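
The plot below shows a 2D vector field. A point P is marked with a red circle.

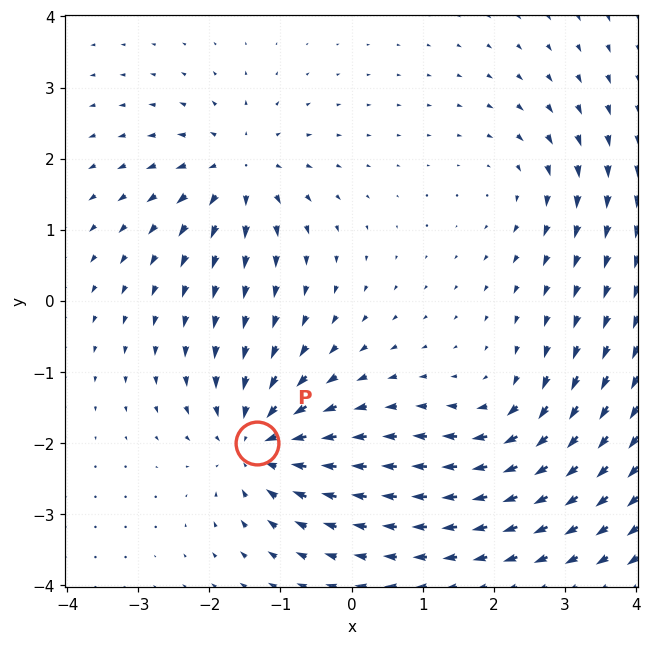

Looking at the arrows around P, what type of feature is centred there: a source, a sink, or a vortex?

At P (-1.3, -2.0) the arrows converge inward. Divergence about -5, curl ≈0 — negative divergence with near-zero curl is a sink.

sink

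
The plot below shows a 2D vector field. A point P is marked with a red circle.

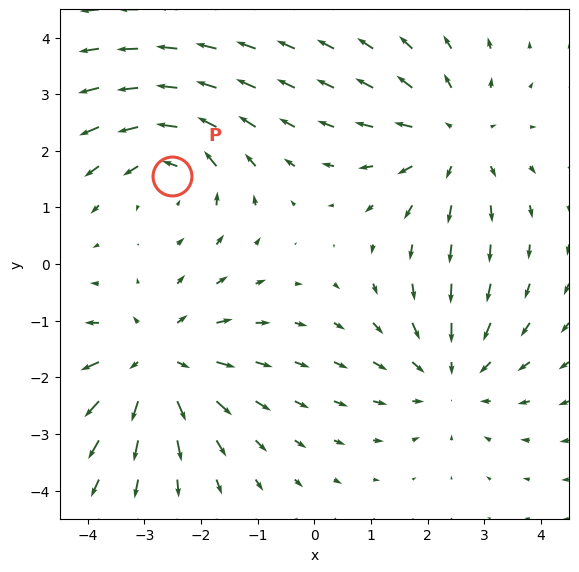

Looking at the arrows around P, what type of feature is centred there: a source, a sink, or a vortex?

At P (-2.5, 1.6) the arrows circulate counterclockwise. Divergence ≈0, curl about +3 — near-zero divergence with nonzero curl is a vortex.

vortex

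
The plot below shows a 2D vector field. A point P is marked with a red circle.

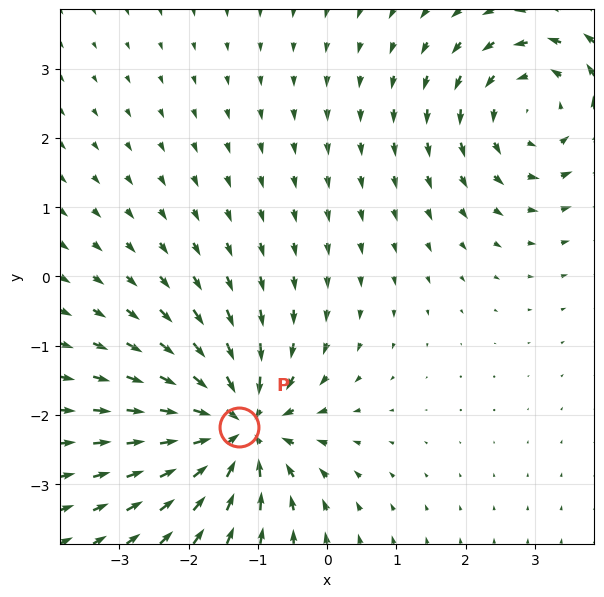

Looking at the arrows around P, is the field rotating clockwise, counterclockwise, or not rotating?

not rotating

Near P at (-1.3, -2.2) the arrows show no circulation. The curl there is ≈0.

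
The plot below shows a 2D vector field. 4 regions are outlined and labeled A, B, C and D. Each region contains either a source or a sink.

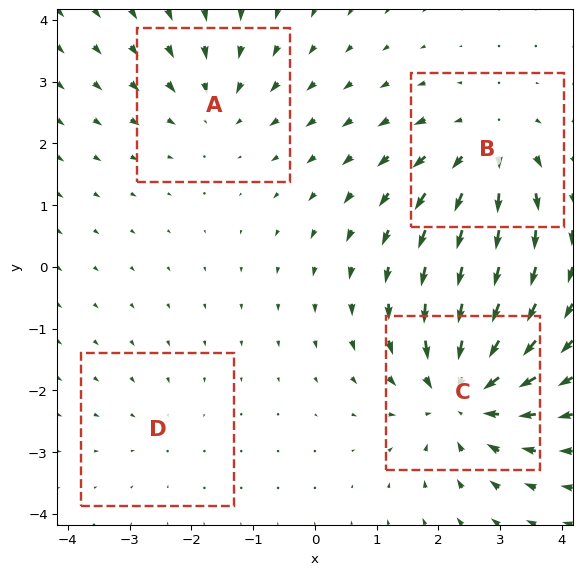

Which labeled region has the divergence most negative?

C

Divergence at each region's feature centre — A: about -3, B: about +5, C: about -6, D: about -2. Region C is most negative.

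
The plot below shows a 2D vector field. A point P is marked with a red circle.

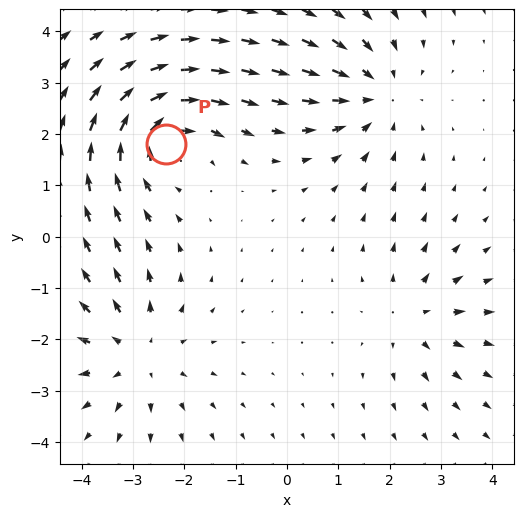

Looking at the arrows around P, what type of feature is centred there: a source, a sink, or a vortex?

vortex

At P (-2.4, 1.8) the arrows circulate clockwise. Divergence ≈0, curl about -5 — near-zero divergence with nonzero curl is a vortex.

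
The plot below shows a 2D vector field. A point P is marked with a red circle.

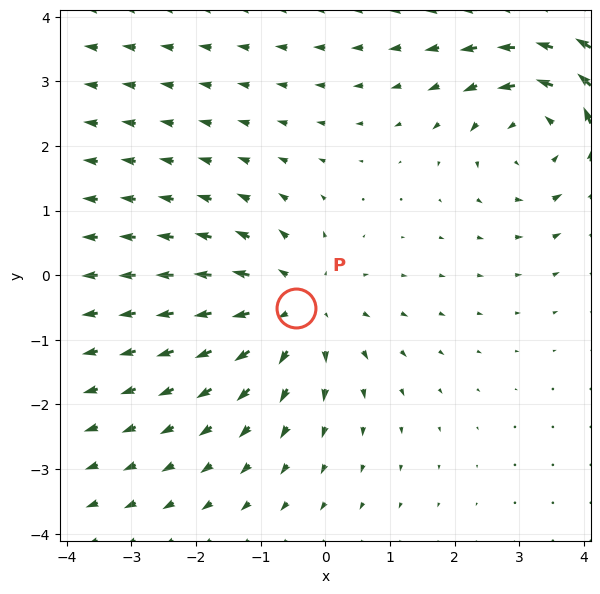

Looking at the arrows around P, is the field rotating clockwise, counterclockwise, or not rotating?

not rotating

Near P at (-0.5, -0.5) the arrows show no circulation. The curl there is ≈0.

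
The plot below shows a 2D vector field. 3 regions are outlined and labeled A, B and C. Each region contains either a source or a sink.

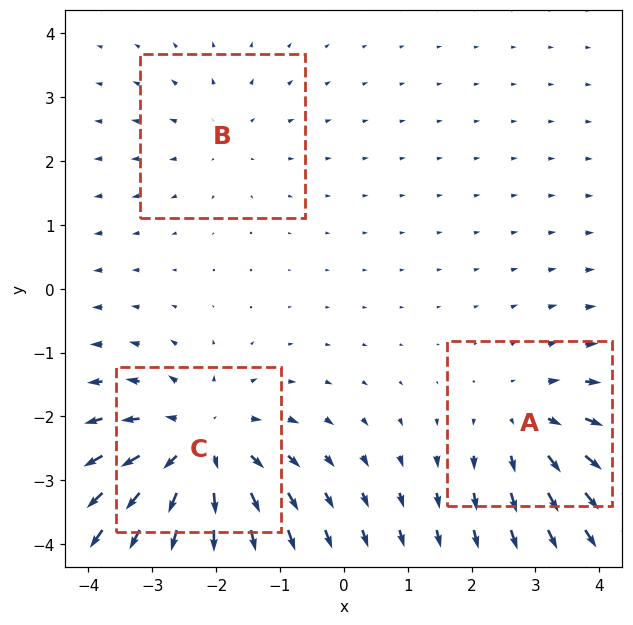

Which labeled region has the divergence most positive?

Divergence at each region's feature centre — A: about +3, B: about +2, C: about +5. Region C is most positive.

C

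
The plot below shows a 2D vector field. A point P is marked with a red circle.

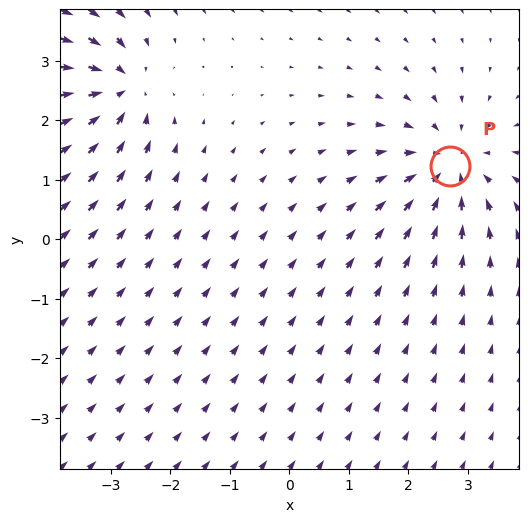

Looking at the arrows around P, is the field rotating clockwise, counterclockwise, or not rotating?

Near P at (2.7, 1.2) the arrows show no circulation. The curl there is ≈0.

not rotating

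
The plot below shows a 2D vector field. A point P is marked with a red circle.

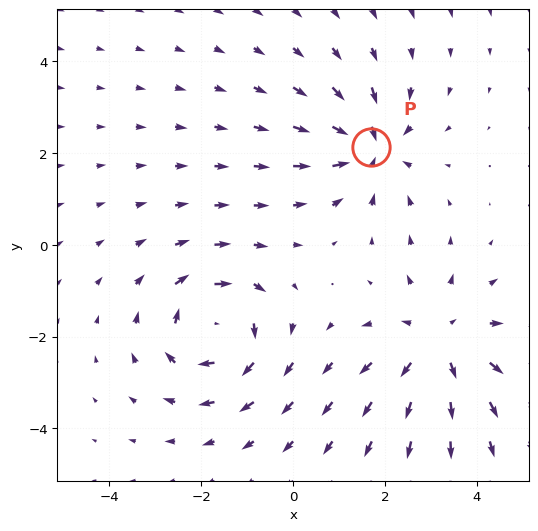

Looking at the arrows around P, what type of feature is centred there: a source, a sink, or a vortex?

At P (1.7, 2.1) the arrows converge inward. Divergence about -4, curl ≈0 — negative divergence with near-zero curl is a sink.

sink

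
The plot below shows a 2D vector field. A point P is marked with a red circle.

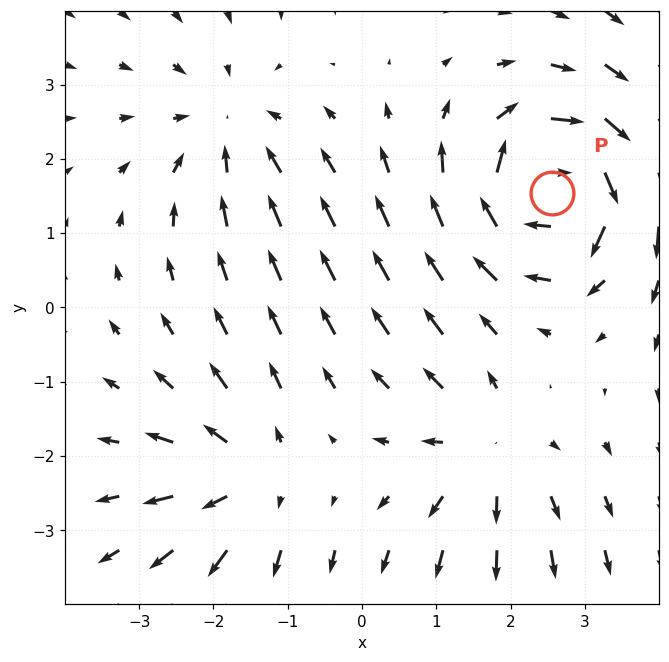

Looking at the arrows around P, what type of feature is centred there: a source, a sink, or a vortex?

vortex

At P (2.6, 1.5) the arrows circulate clockwise. Divergence ≈0, curl about -6 — near-zero divergence with nonzero curl is a vortex.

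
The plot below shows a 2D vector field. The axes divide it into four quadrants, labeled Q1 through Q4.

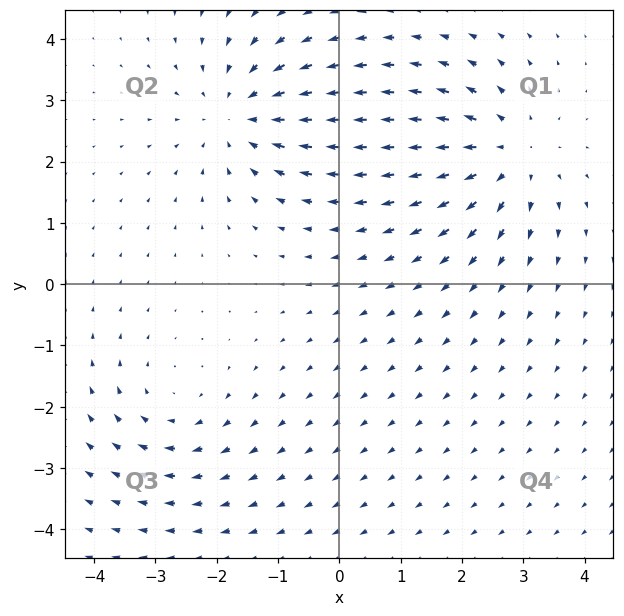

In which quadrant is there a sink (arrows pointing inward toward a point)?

The sink sits at approximately (-1.6, 2.8), which lies in quadrant Q2. The divergence there is about -4, negative as expected for a sink.

Q2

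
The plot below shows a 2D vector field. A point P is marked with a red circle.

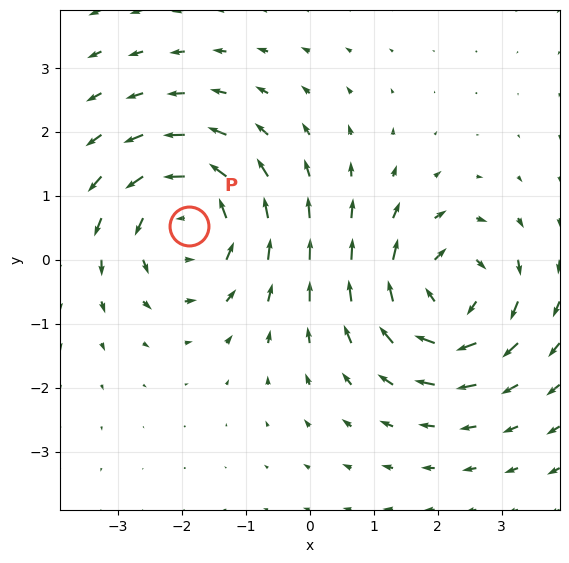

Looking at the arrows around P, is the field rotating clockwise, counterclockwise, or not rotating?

counterclockwise

Near P at (-1.9, 0.5) the arrows circulate counterclockwise. The curl (z-component) there is about +4; positive curl means counterclockwise rotation.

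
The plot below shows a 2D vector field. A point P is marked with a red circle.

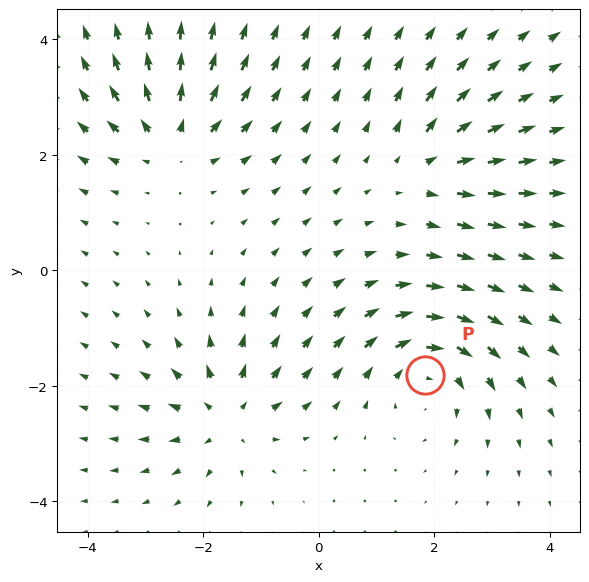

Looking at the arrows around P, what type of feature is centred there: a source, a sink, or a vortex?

vortex

At P (1.8, -1.8) the arrows circulate clockwise. Divergence ≈0, curl about -5 — near-zero divergence with nonzero curl is a vortex.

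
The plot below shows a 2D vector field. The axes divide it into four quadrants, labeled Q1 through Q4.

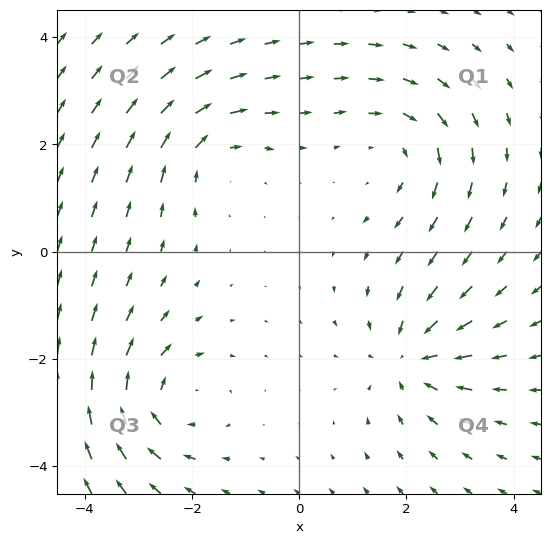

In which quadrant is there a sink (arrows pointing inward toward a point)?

Q4

The sink sits at approximately (2.1, -2.0), which lies in quadrant Q4. The divergence there is about -5, negative as expected for a sink.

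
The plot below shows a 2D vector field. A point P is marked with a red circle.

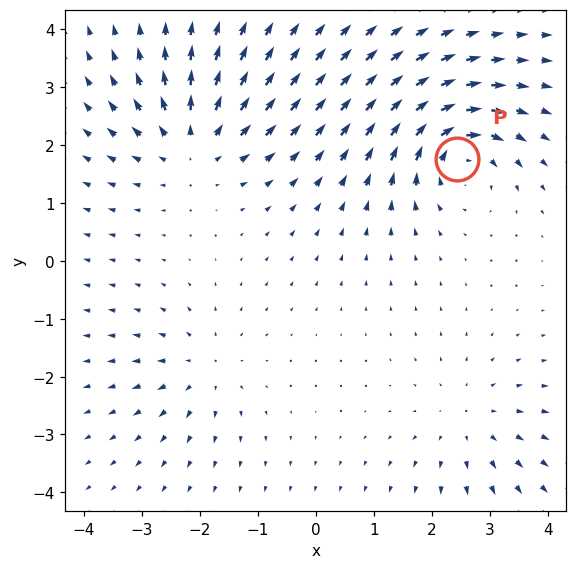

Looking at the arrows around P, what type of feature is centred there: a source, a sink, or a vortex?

vortex

At P (2.4, 1.8) the arrows circulate clockwise. Divergence ≈0, curl about -6 — near-zero divergence with nonzero curl is a vortex.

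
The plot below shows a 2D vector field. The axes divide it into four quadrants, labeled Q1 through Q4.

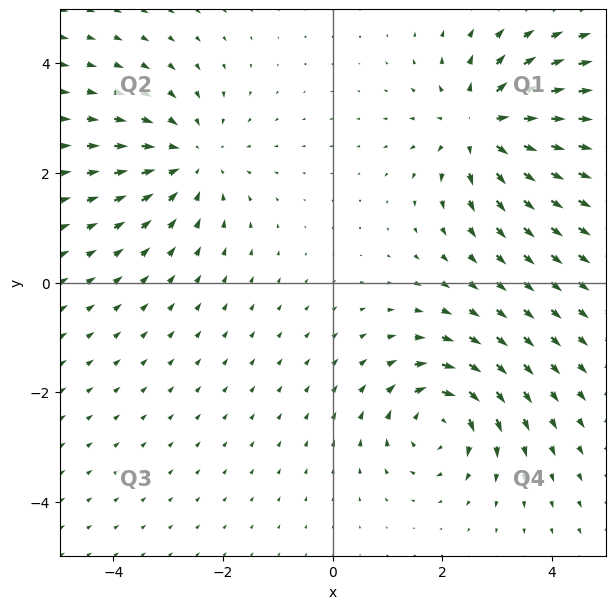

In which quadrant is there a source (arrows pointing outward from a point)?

Q1

The source sits at approximately (2.7, 2.8), which lies in quadrant Q1. The divergence there is about +4, positive as expected for a source.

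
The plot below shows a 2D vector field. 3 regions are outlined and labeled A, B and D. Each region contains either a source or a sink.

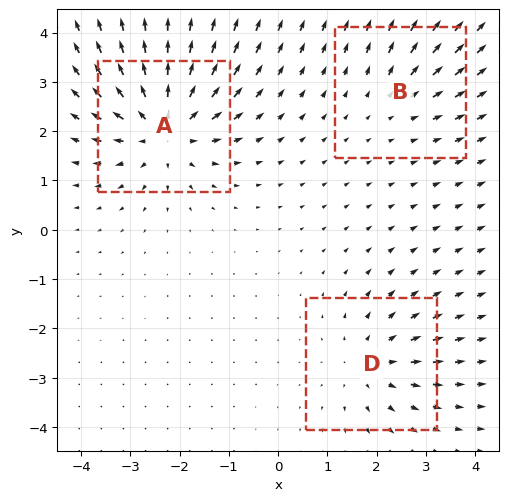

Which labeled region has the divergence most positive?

Divergence at each region's feature centre — A: about +5, B: about +2, D: about +3. Region A is most positive.

A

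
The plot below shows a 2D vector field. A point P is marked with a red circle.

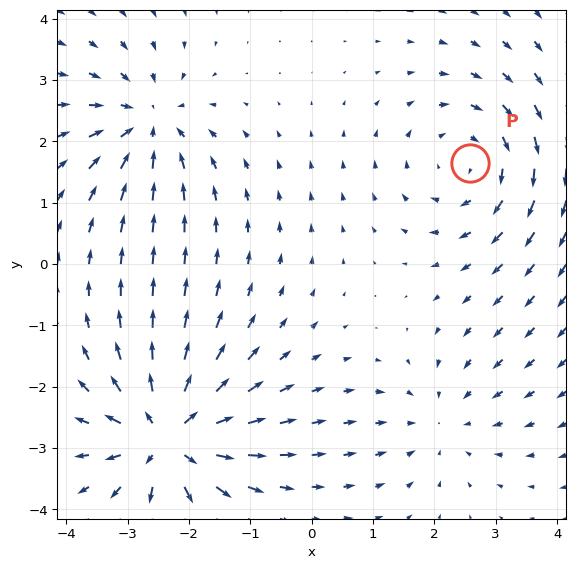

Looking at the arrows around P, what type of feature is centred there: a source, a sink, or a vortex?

vortex

At P (2.6, 1.7) the arrows circulate clockwise. Divergence ≈0, curl about -3 — near-zero divergence with nonzero curl is a vortex.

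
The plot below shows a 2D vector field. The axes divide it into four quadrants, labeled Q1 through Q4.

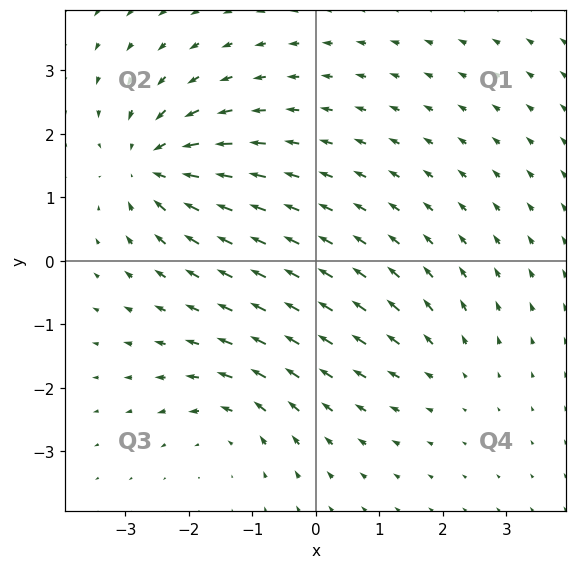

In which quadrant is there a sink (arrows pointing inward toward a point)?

The sink sits at approximately (-2.6, 1.5), which lies in quadrant Q2. The divergence there is about -6, negative as expected for a sink.

Q2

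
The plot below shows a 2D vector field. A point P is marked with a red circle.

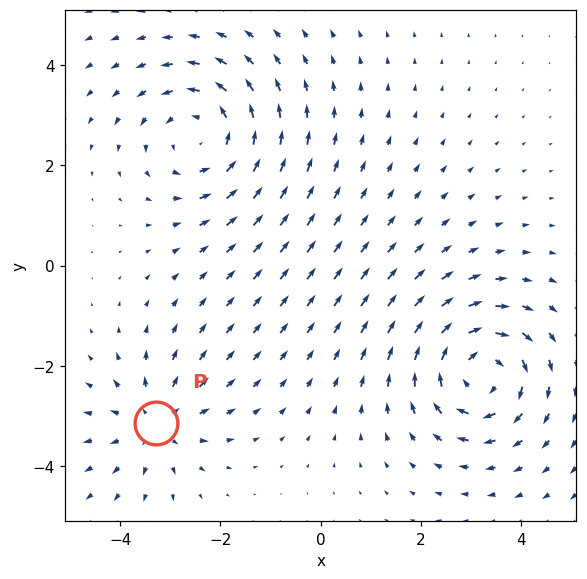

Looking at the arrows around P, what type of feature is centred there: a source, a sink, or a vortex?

source

At P (-3.3, -3.1) the arrows spread outward. Divergence about +3, curl ≈0 — positive divergence with near-zero curl is a source.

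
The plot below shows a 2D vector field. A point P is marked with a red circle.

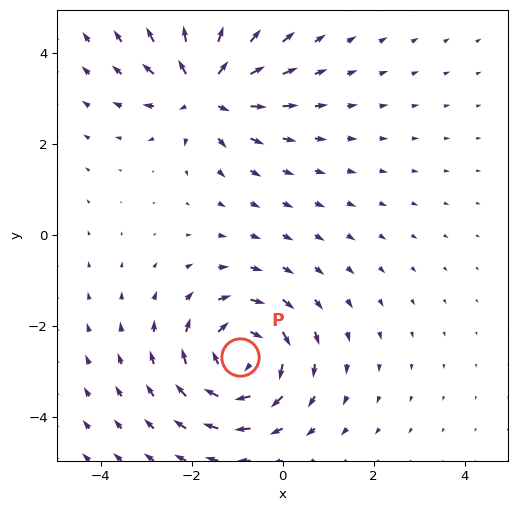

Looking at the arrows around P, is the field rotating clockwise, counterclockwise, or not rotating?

clockwise

Near P at (-0.9, -2.7) the arrows circulate clockwise. The curl (z-component) there is about -5; negative curl means clockwise rotation.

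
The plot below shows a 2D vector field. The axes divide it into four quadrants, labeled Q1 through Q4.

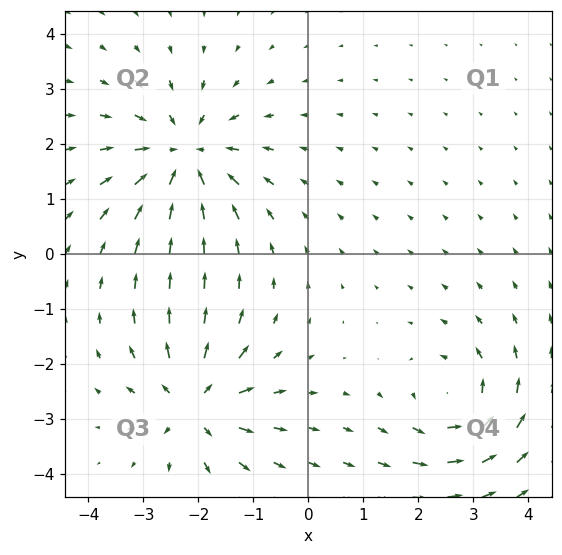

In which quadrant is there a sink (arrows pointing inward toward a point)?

The sink sits at approximately (-2.3, 1.8), which lies in quadrant Q2. The divergence there is about -4, negative as expected for a sink.

Q2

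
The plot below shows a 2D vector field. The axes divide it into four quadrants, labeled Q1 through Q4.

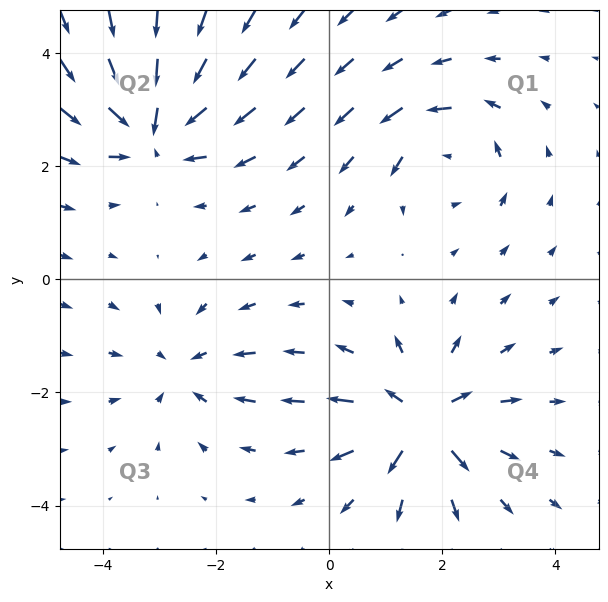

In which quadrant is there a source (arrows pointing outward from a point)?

The source sits at approximately (1.6, -2.5), which lies in quadrant Q4. The divergence there is about +6, positive as expected for a source.

Q4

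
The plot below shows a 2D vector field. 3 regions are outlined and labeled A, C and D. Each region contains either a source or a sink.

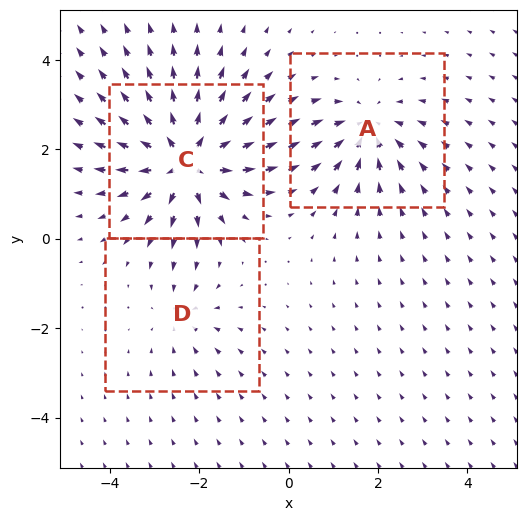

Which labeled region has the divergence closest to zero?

Divergence at each region's feature centre — A: about -3, C: about +5, D: about -2. Region D is closest to zero.

D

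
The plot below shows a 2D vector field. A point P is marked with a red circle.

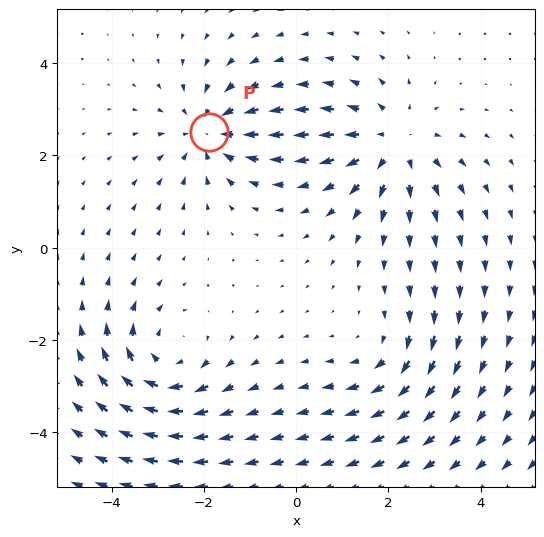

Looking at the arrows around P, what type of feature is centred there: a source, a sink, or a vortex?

At P (-1.9, 2.5) the arrows converge inward. Divergence about -4, curl ≈0 — negative divergence with near-zero curl is a sink.

sink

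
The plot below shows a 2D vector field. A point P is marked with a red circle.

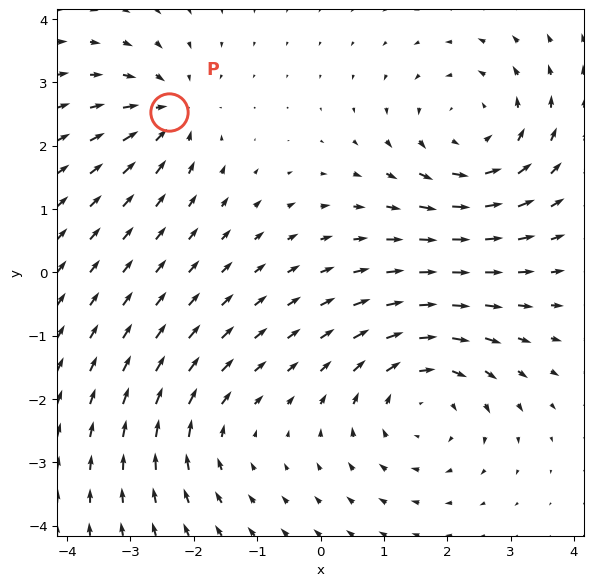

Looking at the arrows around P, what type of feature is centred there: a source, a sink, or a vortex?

At P (-2.4, 2.5) the arrows converge inward. Divergence about -4, curl ≈0 — negative divergence with near-zero curl is a sink.

sink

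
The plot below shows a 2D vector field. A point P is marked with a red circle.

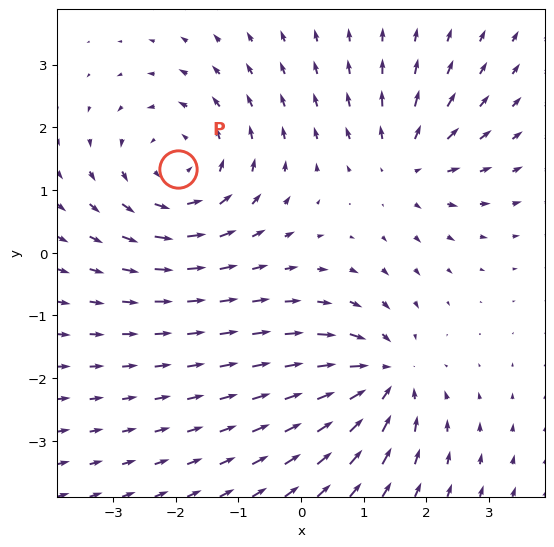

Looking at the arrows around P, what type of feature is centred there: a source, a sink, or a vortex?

At P (-2.0, 1.3) the arrows circulate counterclockwise. Divergence ≈0, curl about +4 — near-zero divergence with nonzero curl is a vortex.

vortex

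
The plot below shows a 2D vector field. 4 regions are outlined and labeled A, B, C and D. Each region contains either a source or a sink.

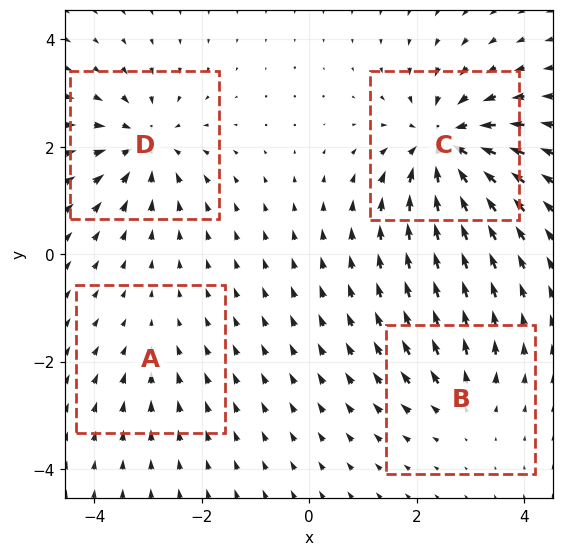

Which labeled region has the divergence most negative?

Divergence at each region's feature centre — A: about -2, B: about +4, C: about -8, D: about -6. Region C is most negative.

C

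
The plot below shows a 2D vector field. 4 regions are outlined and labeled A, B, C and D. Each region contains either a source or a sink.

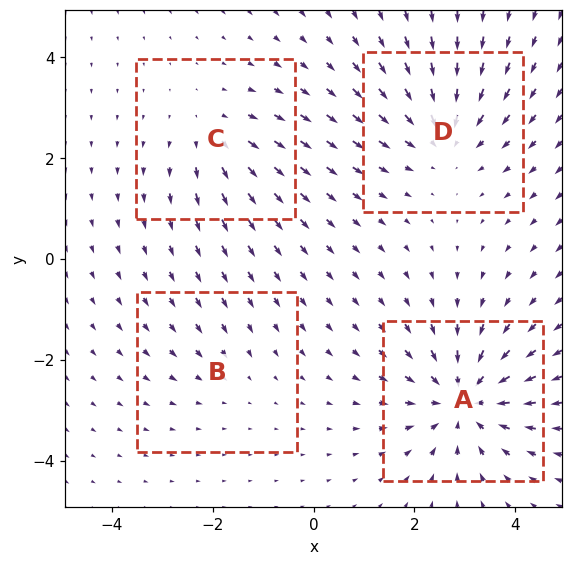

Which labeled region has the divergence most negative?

A

Divergence at each region's feature centre — A: about -6, B: about -2, C: about +3, D: about -4. Region A is most negative.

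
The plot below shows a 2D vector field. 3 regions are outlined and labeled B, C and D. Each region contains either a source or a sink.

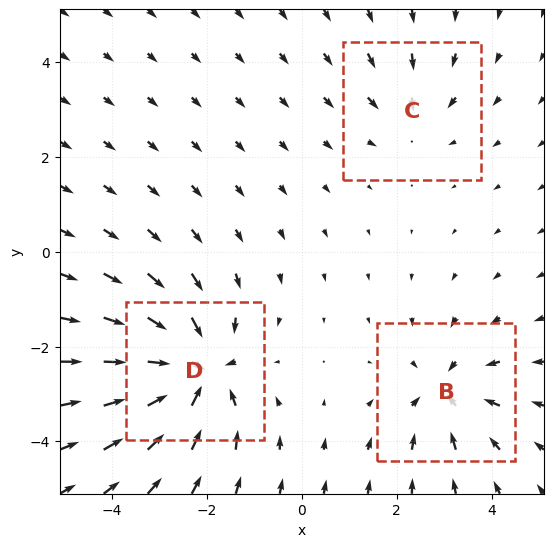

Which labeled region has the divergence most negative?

D

Divergence at each region's feature centre — B: about -3, C: about -2, D: about -5. Region D is most negative.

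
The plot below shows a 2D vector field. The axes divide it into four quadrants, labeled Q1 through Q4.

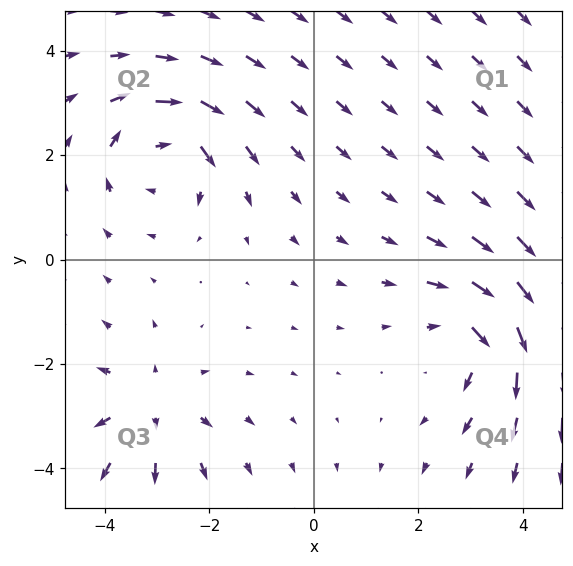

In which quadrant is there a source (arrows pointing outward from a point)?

The source sits at approximately (-3.1, -2.8), which lies in quadrant Q3. The divergence there is about +3, positive as expected for a source.

Q3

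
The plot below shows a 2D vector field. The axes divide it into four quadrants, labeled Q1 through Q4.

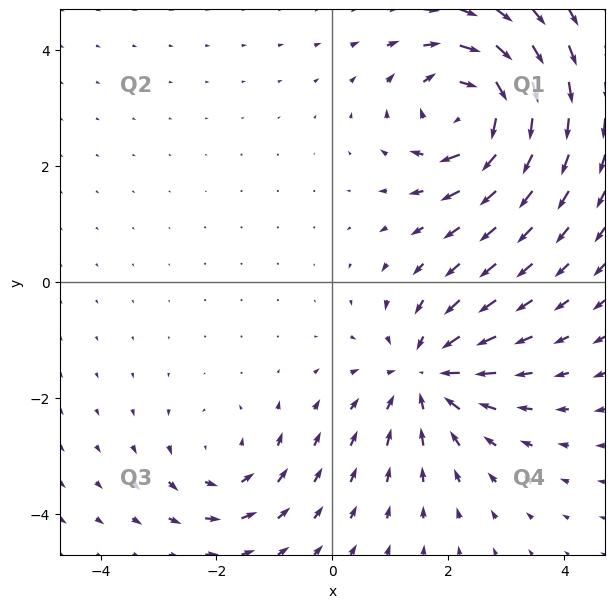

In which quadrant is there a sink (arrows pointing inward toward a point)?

Q4

The sink sits at approximately (1.6, -1.6), which lies in quadrant Q4. The divergence there is about -4, negative as expected for a sink.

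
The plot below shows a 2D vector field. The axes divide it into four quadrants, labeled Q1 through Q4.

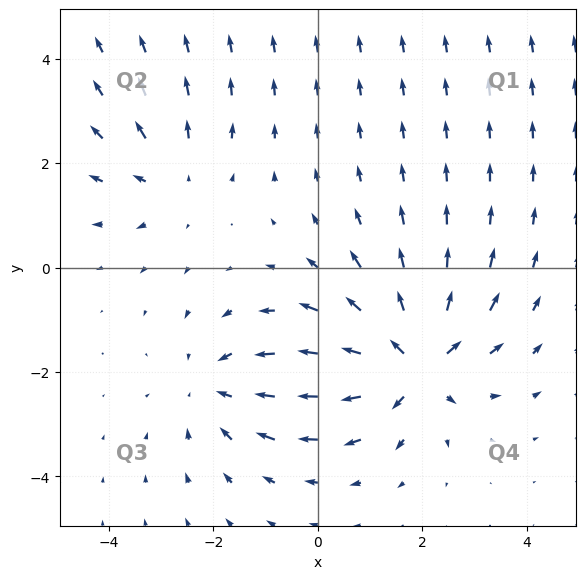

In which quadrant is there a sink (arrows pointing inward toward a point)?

The sink sits at approximately (-1.9, -2.3), which lies in quadrant Q3. The divergence there is about -3, negative as expected for a sink.

Q3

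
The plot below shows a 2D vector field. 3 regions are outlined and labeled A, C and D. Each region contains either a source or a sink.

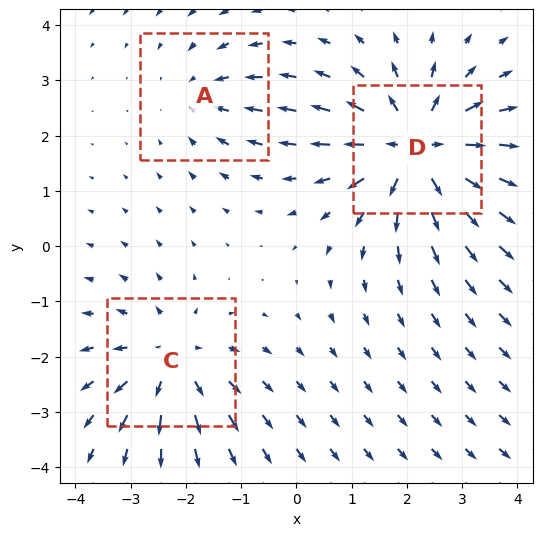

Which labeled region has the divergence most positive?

Divergence at each region's feature centre — A: about -2, C: about +3, D: about +5. Region D is most positive.

D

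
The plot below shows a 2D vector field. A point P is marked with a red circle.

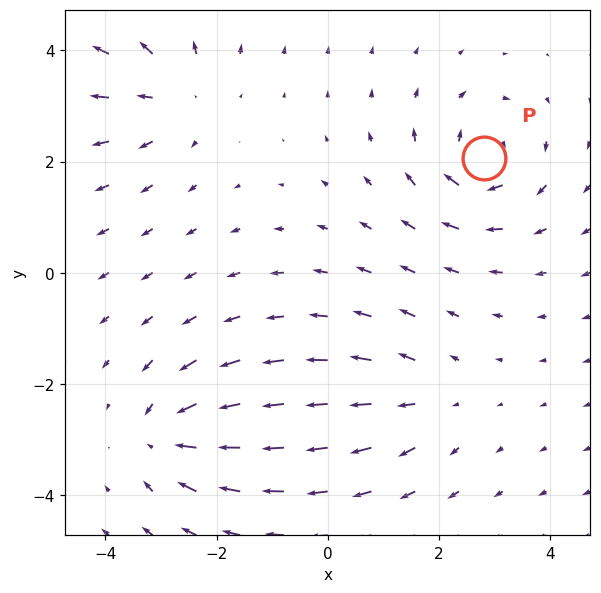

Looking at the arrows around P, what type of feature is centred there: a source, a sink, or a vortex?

vortex

At P (2.8, 2.1) the arrows circulate clockwise. Divergence ≈0, curl about -5 — near-zero divergence with nonzero curl is a vortex.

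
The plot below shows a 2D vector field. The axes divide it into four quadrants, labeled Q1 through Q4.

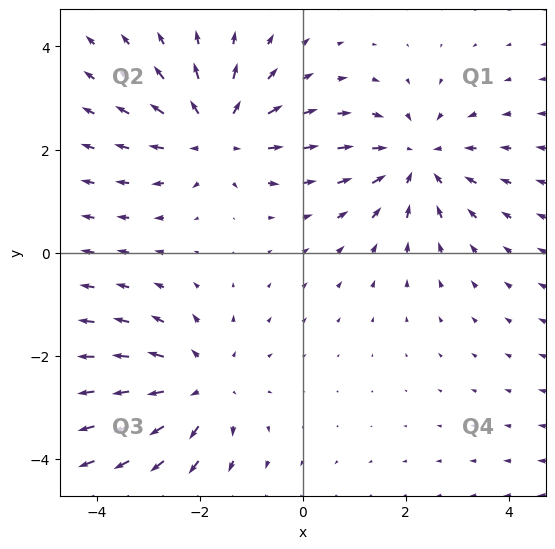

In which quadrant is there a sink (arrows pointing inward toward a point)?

The sink sits at approximately (2.2, 1.8), which lies in quadrant Q1. The divergence there is about -3, negative as expected for a sink.

Q1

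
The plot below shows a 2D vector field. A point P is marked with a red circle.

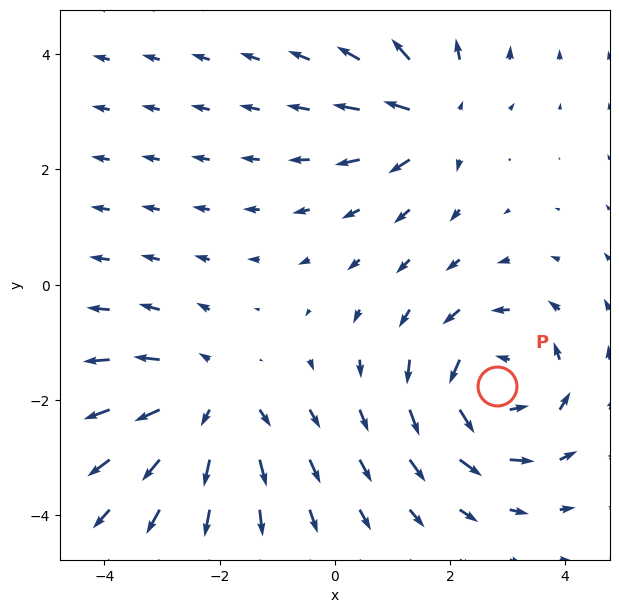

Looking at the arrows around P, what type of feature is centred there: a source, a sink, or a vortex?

vortex

At P (2.8, -1.8) the arrows circulate counterclockwise. Divergence ≈0, curl about +4 — near-zero divergence with nonzero curl is a vortex.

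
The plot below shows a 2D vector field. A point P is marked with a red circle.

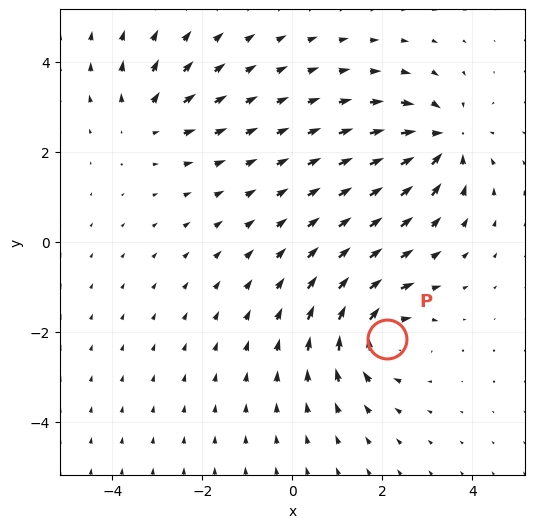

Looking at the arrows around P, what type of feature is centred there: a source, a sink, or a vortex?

vortex

At P (2.1, -2.2) the arrows circulate clockwise. Divergence ≈0, curl about -6 — near-zero divergence with nonzero curl is a vortex.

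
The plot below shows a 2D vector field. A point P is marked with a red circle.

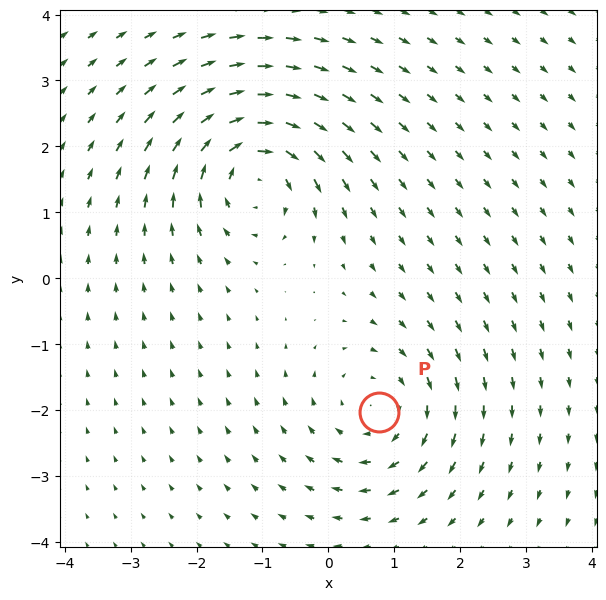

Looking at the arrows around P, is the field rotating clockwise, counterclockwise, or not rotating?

clockwise

Near P at (0.8, -2.0) the arrows circulate clockwise. The curl (z-component) there is about -4; negative curl means clockwise rotation.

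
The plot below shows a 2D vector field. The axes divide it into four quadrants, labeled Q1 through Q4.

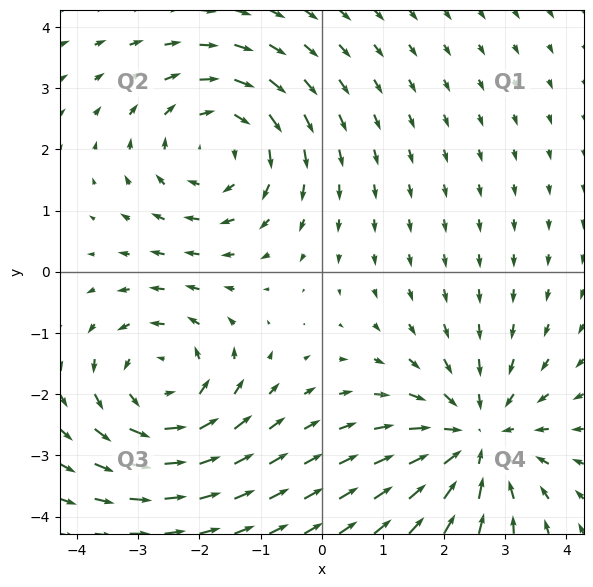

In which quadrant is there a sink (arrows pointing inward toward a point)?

The sink sits at approximately (2.5, -2.7), which lies in quadrant Q4. The divergence there is about -4, negative as expected for a sink.

Q4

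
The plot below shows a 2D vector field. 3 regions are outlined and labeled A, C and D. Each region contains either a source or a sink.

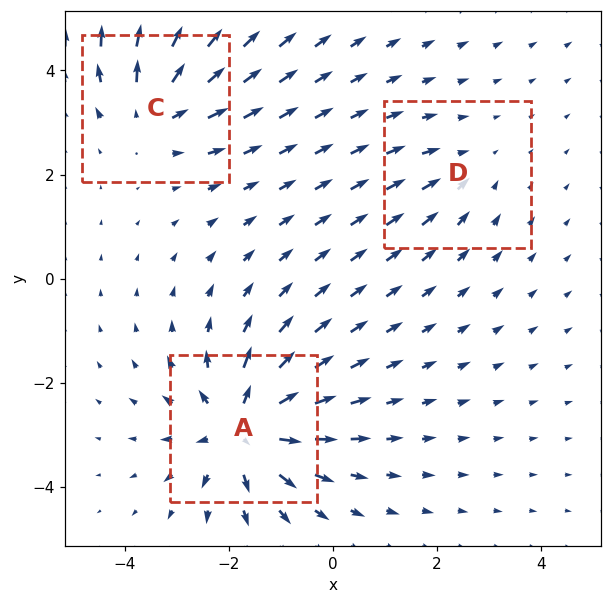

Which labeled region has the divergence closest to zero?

D

Divergence at each region's feature centre — A: about +6, C: about +4, D: about -2. Region D is closest to zero.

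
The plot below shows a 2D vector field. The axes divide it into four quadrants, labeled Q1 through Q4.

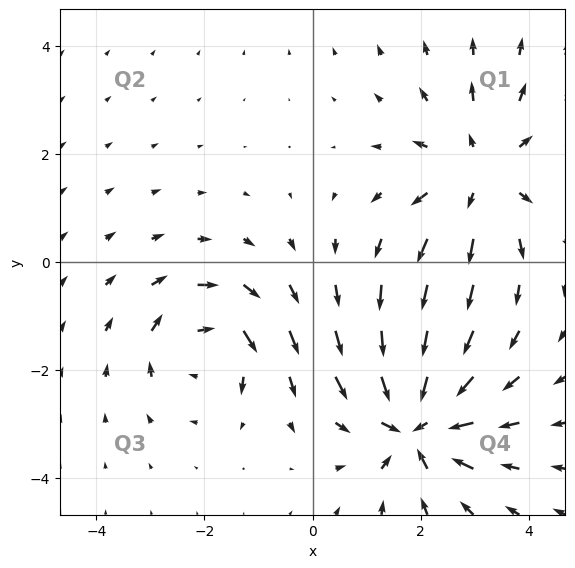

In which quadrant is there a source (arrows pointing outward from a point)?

Q1

The source sits at approximately (3.1, 1.6), which lies in quadrant Q1. The divergence there is about +3, positive as expected for a source.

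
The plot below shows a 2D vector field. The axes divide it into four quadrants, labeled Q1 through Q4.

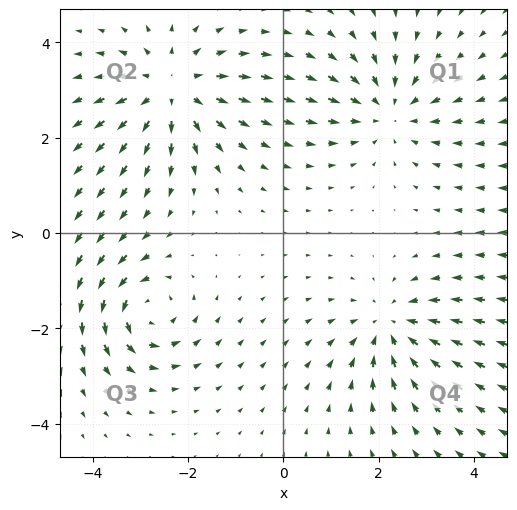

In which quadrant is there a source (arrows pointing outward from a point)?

Q2

The source sits at approximately (-2.3, 3.0), which lies in quadrant Q2. The divergence there is about +4, positive as expected for a source.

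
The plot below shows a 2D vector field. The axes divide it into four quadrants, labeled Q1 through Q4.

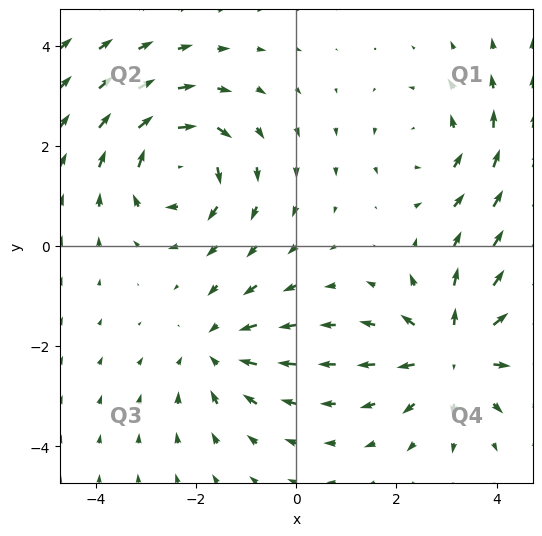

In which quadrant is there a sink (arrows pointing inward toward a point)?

The sink sits at approximately (-1.6, -2.1), which lies in quadrant Q3. The divergence there is about -3, negative as expected for a sink.

Q3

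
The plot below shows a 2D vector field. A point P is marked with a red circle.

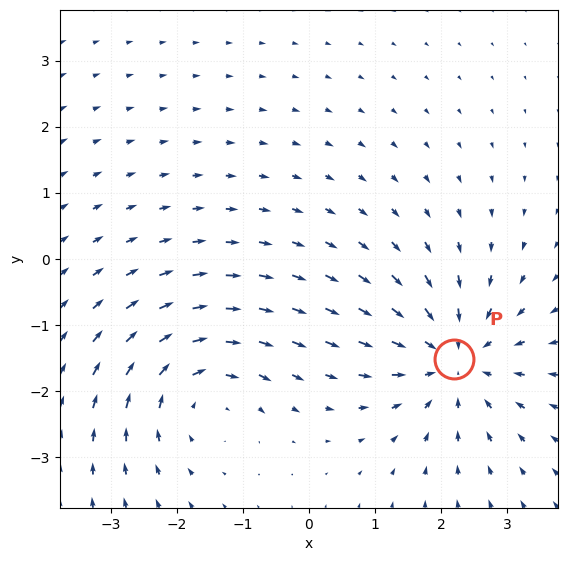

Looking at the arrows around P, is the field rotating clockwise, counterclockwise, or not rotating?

Near P at (2.2, -1.5) the arrows show no circulation. The curl there is ≈0.

not rotating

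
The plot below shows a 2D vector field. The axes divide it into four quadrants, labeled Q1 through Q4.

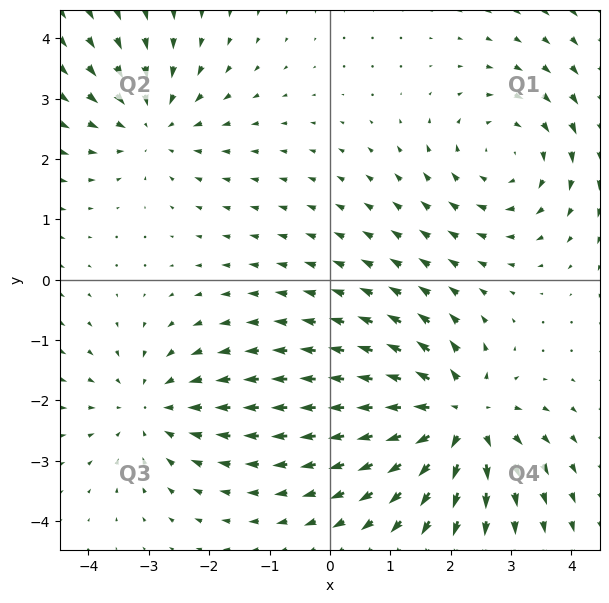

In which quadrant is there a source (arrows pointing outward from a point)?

The source sits at approximately (2.1, -2.3), which lies in quadrant Q4. The divergence there is about +5, positive as expected for a source.

Q4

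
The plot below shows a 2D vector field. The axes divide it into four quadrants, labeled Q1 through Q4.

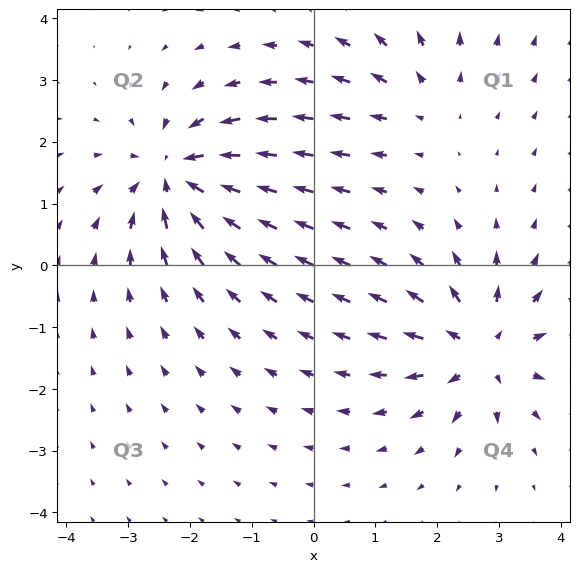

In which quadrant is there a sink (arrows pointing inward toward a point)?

Q2

The sink sits at approximately (-2.2, 1.5), which lies in quadrant Q2. The divergence there is about -6, negative as expected for a sink.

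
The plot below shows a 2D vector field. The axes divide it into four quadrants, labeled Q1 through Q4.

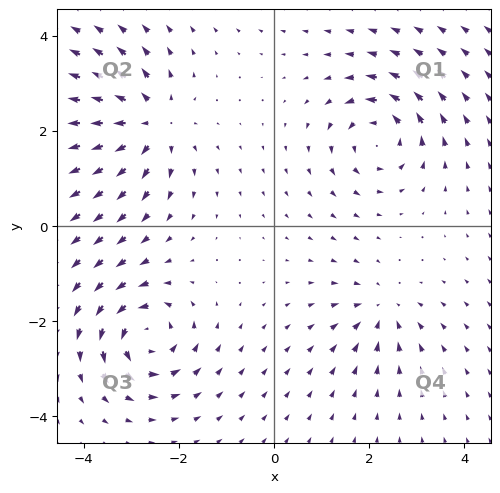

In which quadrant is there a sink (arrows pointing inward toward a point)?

The sink sits at approximately (2.3, -1.8), which lies in quadrant Q4. The divergence there is about -4, negative as expected for a sink.

Q4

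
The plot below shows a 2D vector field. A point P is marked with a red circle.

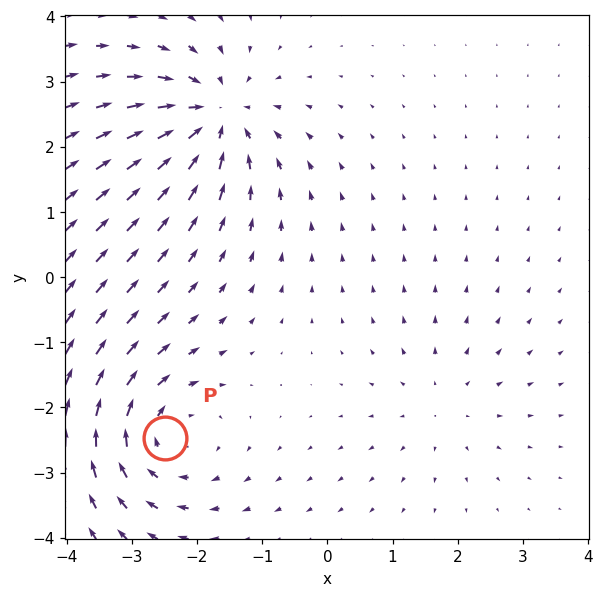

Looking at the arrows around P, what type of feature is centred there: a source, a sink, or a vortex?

vortex

At P (-2.5, -2.5) the arrows circulate clockwise. Divergence ≈0, curl about -5 — near-zero divergence with nonzero curl is a vortex.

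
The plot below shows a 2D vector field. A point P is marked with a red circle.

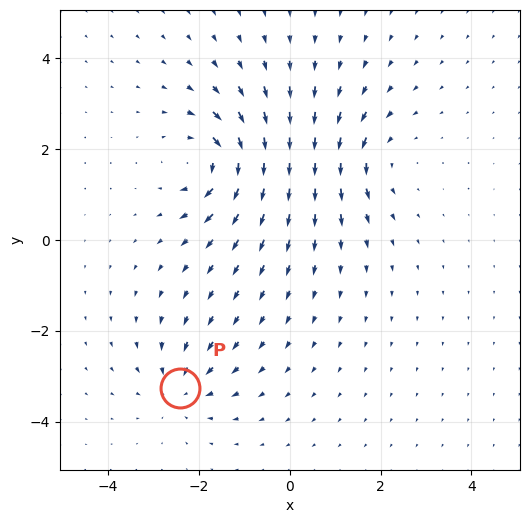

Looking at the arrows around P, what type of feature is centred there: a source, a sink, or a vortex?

At P (-2.4, -3.3) the arrows converge inward. Divergence about -4, curl ≈0 — negative divergence with near-zero curl is a sink.

sink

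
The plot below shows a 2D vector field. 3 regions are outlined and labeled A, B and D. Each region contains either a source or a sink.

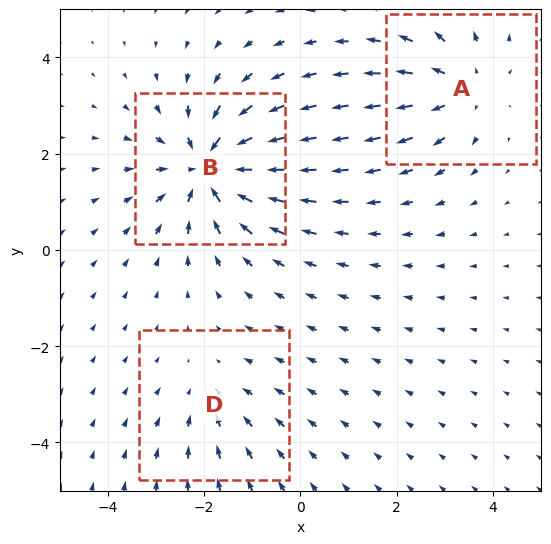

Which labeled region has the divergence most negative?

Divergence at each region's feature centre — A: about +3, B: about -5, D: about -2. Region B is most negative.

B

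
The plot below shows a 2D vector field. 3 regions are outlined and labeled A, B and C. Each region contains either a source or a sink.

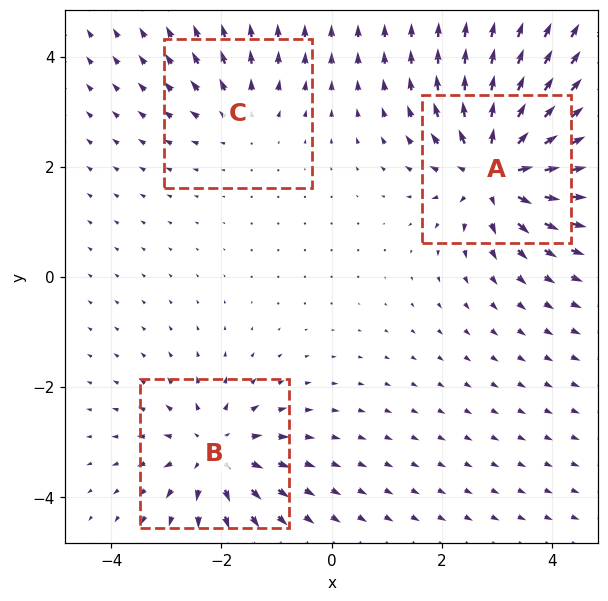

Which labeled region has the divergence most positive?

Divergence at each region's feature centre — A: about +6, B: about +4, C: about +2. Region A is most positive.

A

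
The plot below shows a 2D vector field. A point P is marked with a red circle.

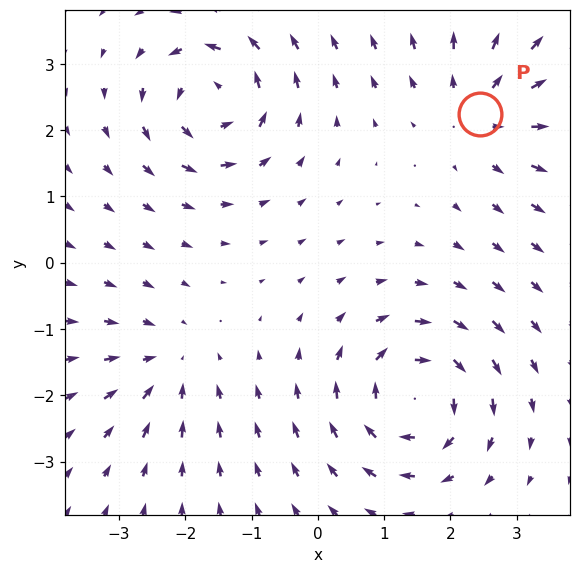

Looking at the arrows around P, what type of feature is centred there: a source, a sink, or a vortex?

At P (2.4, 2.2) the arrows spread outward. Divergence about +4, curl ≈0 — positive divergence with near-zero curl is a source.

source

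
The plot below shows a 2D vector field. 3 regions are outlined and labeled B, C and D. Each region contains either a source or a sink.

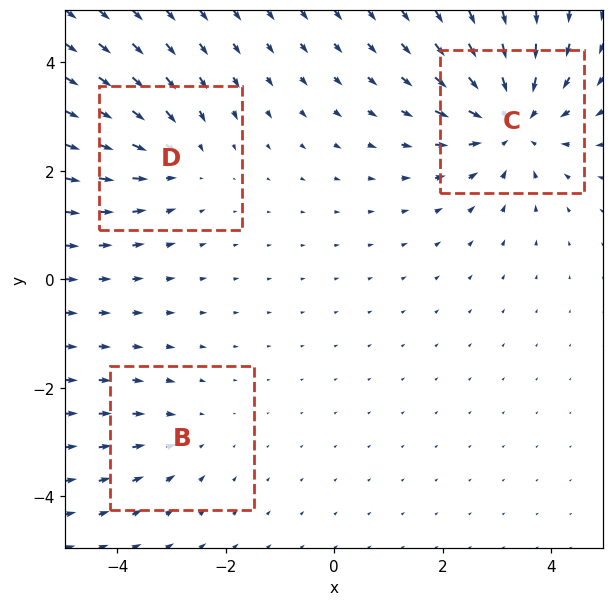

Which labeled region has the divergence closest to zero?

Divergence at each region's feature centre — B: about -2, C: about -5, D: about -3. Region B is closest to zero.

B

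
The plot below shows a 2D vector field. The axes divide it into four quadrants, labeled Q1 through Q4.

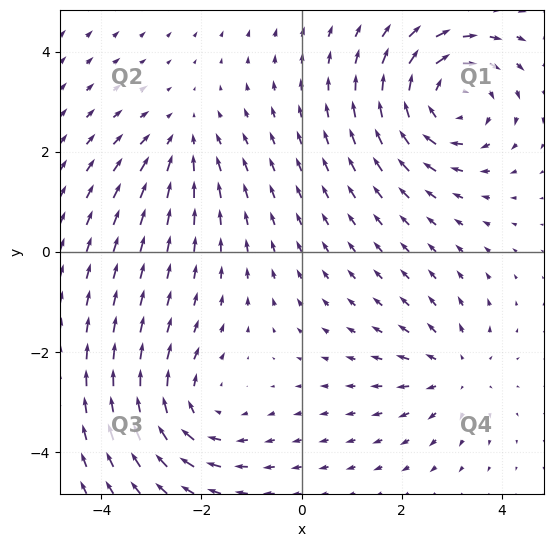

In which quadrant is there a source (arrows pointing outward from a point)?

The source sits at approximately (3.1, -2.4), which lies in quadrant Q4. The divergence there is about +3, positive as expected for a source.

Q4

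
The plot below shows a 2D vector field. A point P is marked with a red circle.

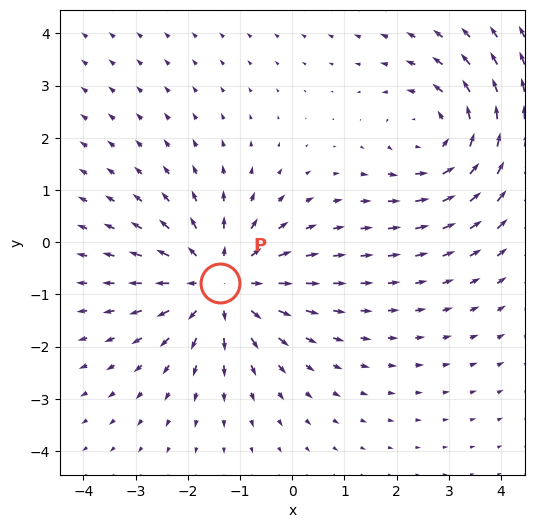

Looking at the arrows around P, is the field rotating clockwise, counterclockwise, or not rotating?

not rotating

Near P at (-1.4, -0.8) the arrows show no circulation. The curl there is ≈0.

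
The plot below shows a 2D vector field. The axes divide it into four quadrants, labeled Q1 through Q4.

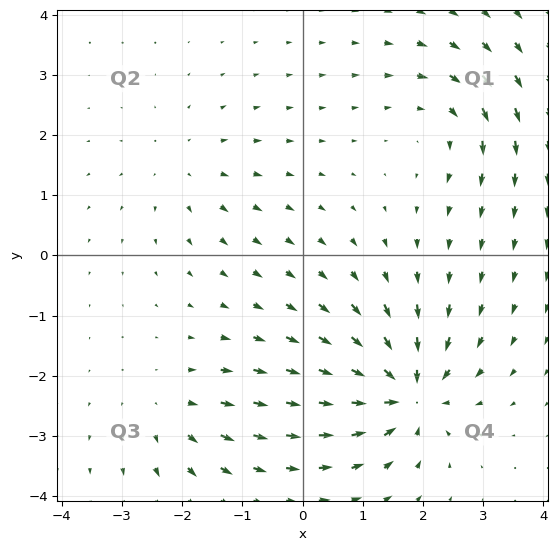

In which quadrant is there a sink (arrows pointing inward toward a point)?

Q4

The sink sits at approximately (1.7, -2.3), which lies in quadrant Q4. The divergence there is about -7, negative as expected for a sink.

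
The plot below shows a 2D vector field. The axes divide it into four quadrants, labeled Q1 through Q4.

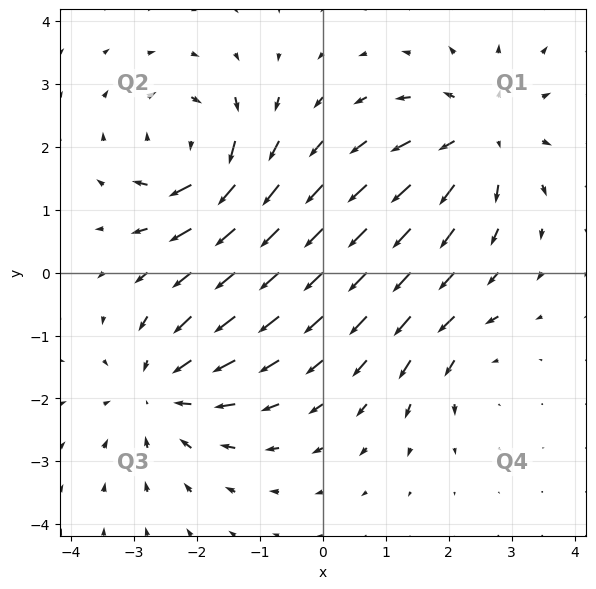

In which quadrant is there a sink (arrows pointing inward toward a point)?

Q3

The sink sits at approximately (-2.6, -1.8), which lies in quadrant Q3. The divergence there is about -4, negative as expected for a sink.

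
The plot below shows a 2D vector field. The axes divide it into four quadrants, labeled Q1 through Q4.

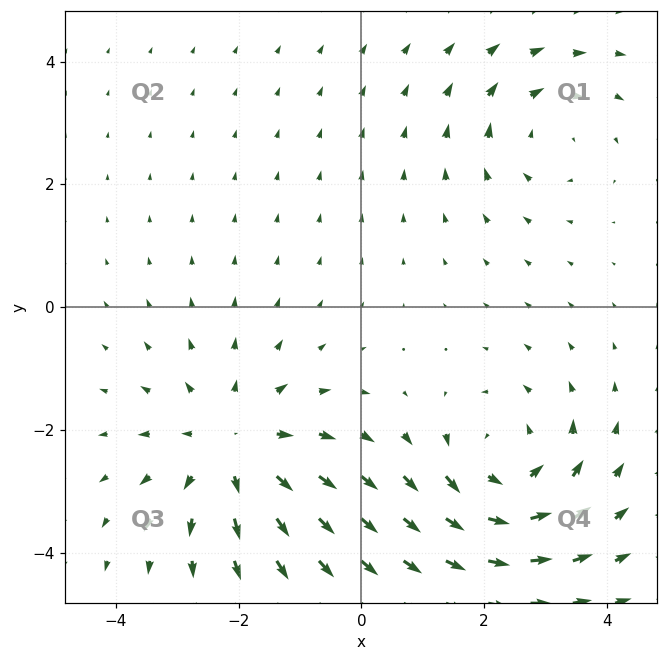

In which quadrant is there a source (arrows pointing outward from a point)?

The source sits at approximately (-2.1, -2.3), which lies in quadrant Q3. The divergence there is about +4, positive as expected for a source.

Q3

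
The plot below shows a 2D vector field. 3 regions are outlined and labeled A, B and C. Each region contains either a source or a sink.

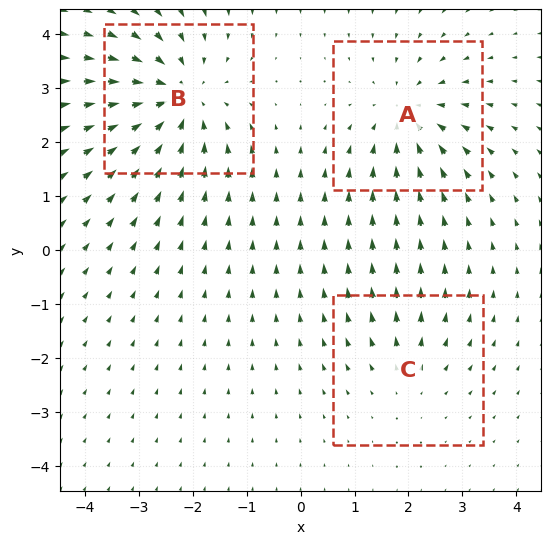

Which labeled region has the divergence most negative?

B

Divergence at each region's feature centre — A: about -3, B: about -4, C: about +2. Region B is most negative.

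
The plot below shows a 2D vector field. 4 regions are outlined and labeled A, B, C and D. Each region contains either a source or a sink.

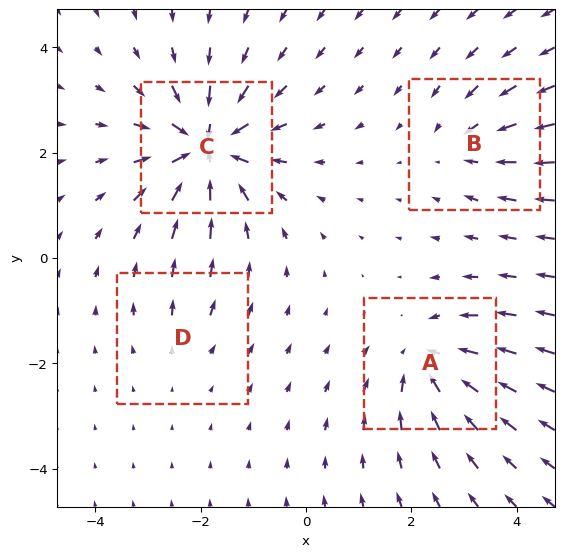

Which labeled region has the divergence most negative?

C

Divergence at each region's feature centre — A: about -5, B: about -4, C: about -8, D: about +2. Region C is most negative.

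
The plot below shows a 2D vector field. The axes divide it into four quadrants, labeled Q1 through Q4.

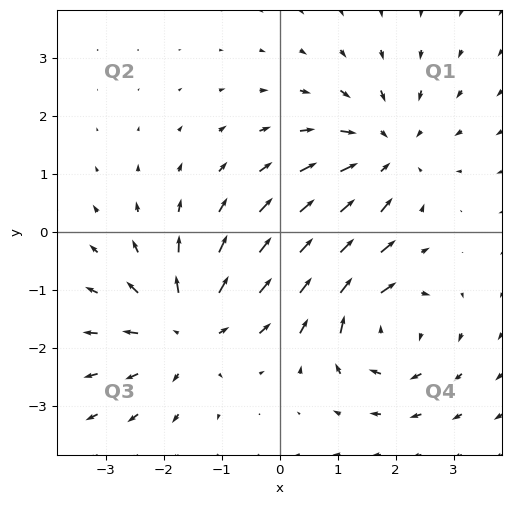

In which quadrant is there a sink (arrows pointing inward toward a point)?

The sink sits at approximately (1.8, 1.4), which lies in quadrant Q1. The divergence there is about -4, negative as expected for a sink.

Q1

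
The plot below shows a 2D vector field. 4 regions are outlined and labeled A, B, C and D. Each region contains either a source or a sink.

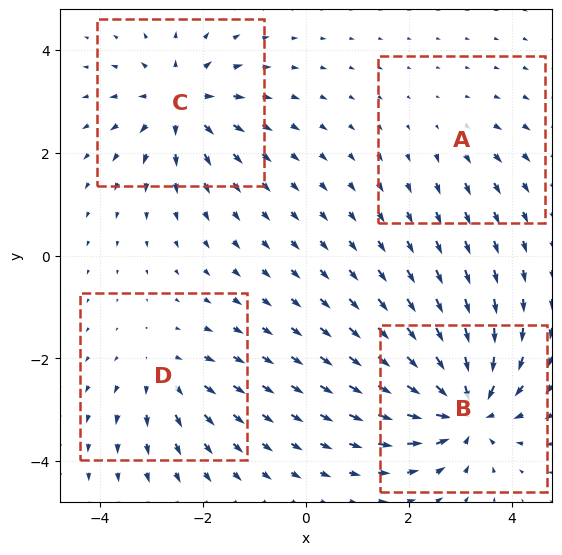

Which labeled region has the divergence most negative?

Divergence at each region's feature centre — A: about +2, B: about -8, C: about +6, D: about +4. Region B is most negative.

B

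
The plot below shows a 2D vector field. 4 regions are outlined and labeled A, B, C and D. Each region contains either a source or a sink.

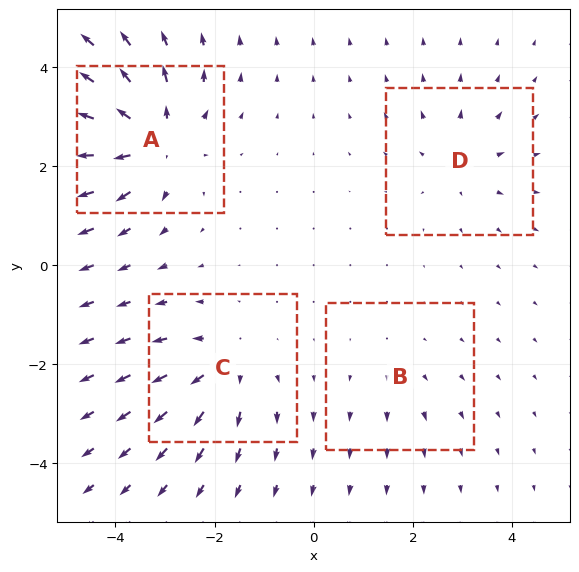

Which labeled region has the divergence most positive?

A

Divergence at each region's feature centre — A: about +7, B: about +2, C: about +5, D: about +3. Region A is most positive.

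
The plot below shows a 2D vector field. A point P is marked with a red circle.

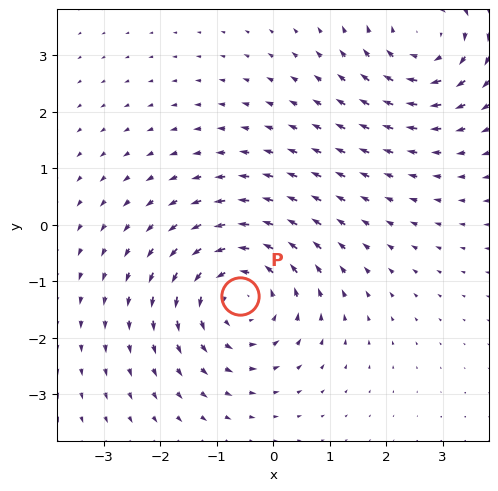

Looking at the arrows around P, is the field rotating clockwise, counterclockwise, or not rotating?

counterclockwise

Near P at (-0.6, -1.3) the arrows circulate counterclockwise. The curl (z-component) there is about +4; positive curl means counterclockwise rotation.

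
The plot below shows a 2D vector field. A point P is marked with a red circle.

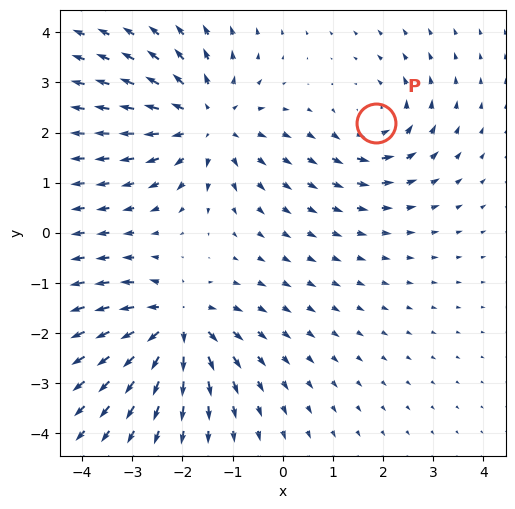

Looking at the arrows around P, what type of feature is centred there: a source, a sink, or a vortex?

vortex

At P (1.9, 2.2) the arrows circulate counterclockwise. Divergence ≈0, curl about +4 — near-zero divergence with nonzero curl is a vortex.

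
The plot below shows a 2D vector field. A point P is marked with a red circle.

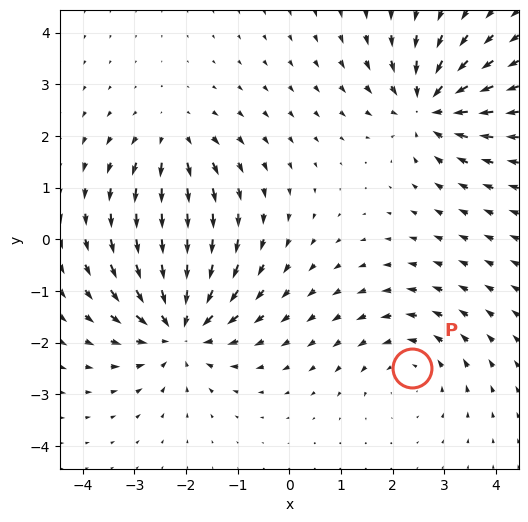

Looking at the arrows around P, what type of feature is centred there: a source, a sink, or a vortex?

vortex

At P (2.4, -2.5) the arrows circulate counterclockwise. Divergence ≈0, curl about +3 — near-zero divergence with nonzero curl is a vortex.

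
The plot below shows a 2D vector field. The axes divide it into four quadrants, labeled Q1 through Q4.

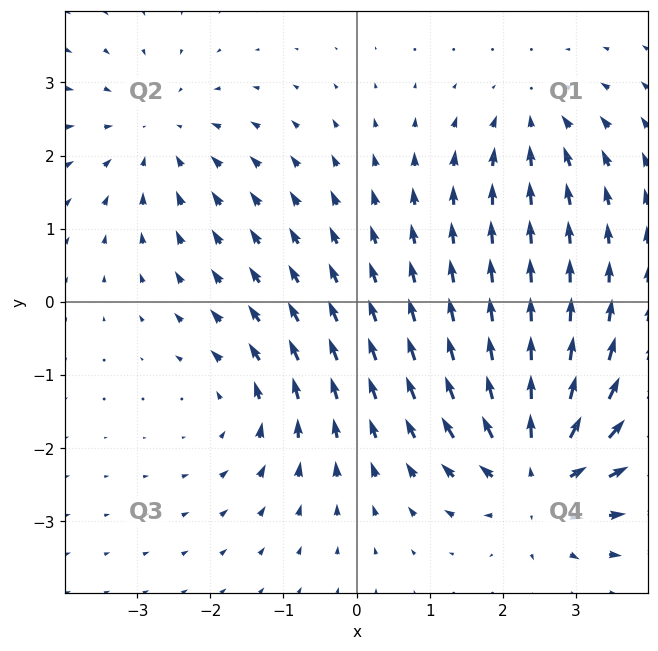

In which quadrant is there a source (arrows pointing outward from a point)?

The source sits at approximately (2.5, -2.3), which lies in quadrant Q4. The divergence there is about +7, positive as expected for a source.

Q4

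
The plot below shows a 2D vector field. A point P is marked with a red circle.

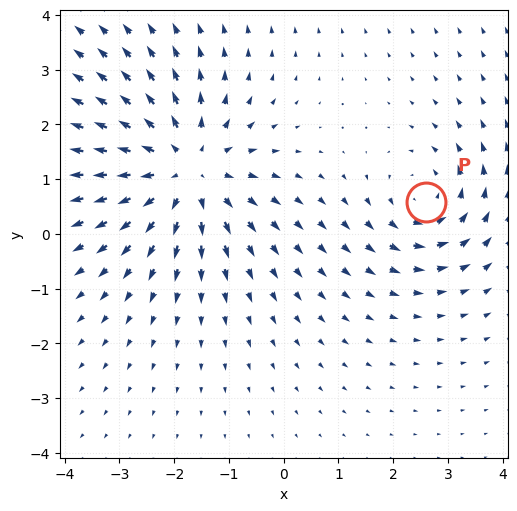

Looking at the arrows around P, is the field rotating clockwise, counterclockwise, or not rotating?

Near P at (2.6, 0.6) the arrows circulate counterclockwise. The curl (z-component) there is about +3; positive curl means counterclockwise rotation.

counterclockwise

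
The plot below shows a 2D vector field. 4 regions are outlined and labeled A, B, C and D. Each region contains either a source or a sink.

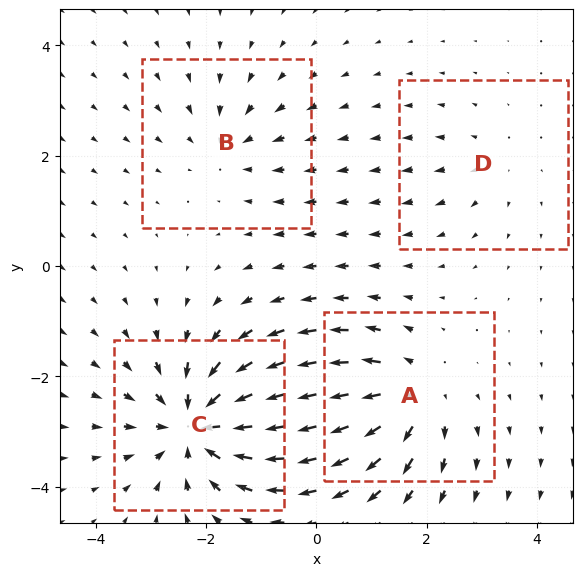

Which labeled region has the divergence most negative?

C

Divergence at each region's feature centre — A: about +5, B: about -3, C: about -7, D: about +2. Region C is most negative.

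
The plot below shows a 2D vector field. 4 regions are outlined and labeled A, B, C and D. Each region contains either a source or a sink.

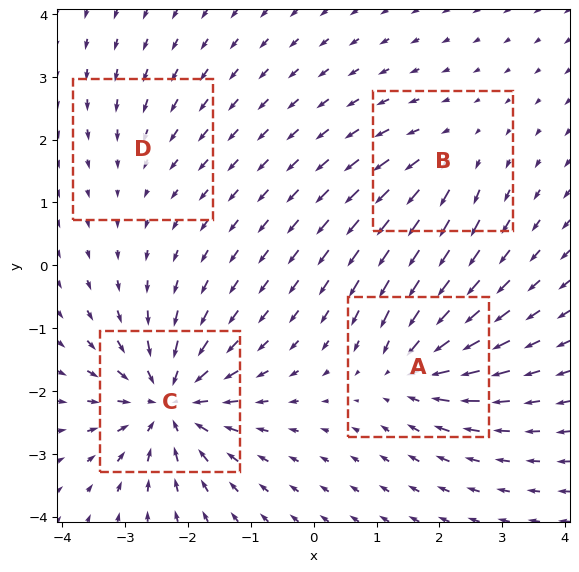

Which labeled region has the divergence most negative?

Divergence at each region's feature centre — A: about -6, B: about +4, C: about -8, D: about -2. Region C is most negative.

C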